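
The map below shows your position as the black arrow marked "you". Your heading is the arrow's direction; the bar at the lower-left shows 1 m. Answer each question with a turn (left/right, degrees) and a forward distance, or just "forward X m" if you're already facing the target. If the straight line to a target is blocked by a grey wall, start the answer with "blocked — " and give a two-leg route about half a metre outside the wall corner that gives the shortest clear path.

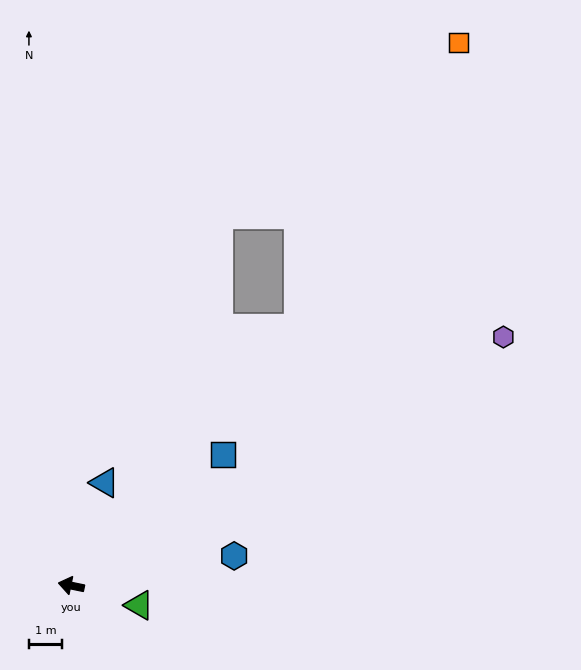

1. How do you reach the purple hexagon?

turn right 138°, forward 15.0 m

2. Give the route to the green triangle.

turn left 176°, forward 2.1 m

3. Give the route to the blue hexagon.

turn right 158°, forward 5.0 m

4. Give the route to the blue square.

turn right 127°, forward 6.0 m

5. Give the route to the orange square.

blocked — turn right 120°, forward 10.3 m, then turn left 12°, forward 9.8 m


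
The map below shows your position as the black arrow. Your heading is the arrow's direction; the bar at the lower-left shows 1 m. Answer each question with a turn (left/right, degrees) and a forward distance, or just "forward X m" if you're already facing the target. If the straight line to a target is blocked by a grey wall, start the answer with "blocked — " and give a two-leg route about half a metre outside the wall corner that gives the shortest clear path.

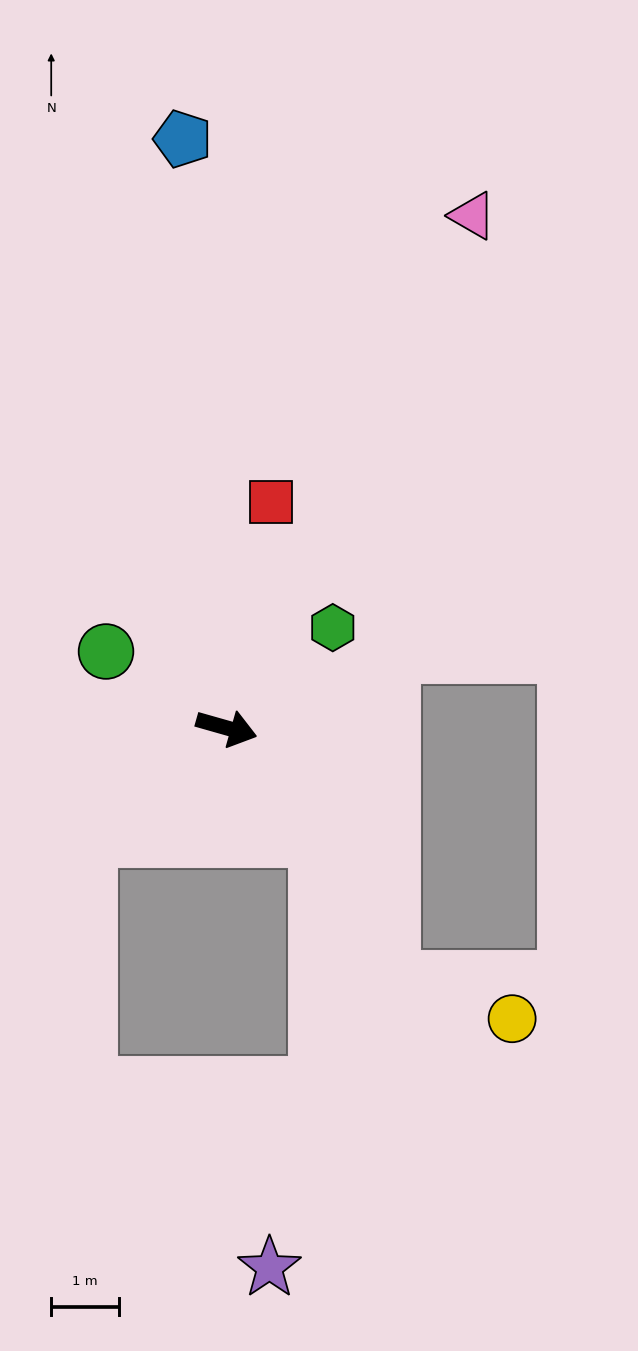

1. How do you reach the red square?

turn left 95°, forward 3.4 m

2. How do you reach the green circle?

turn left 164°, forward 2.1 m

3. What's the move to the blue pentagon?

turn left 110°, forward 8.7 m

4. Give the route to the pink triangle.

turn left 80°, forward 8.4 m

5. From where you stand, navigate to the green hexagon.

turn left 59°, forward 2.2 m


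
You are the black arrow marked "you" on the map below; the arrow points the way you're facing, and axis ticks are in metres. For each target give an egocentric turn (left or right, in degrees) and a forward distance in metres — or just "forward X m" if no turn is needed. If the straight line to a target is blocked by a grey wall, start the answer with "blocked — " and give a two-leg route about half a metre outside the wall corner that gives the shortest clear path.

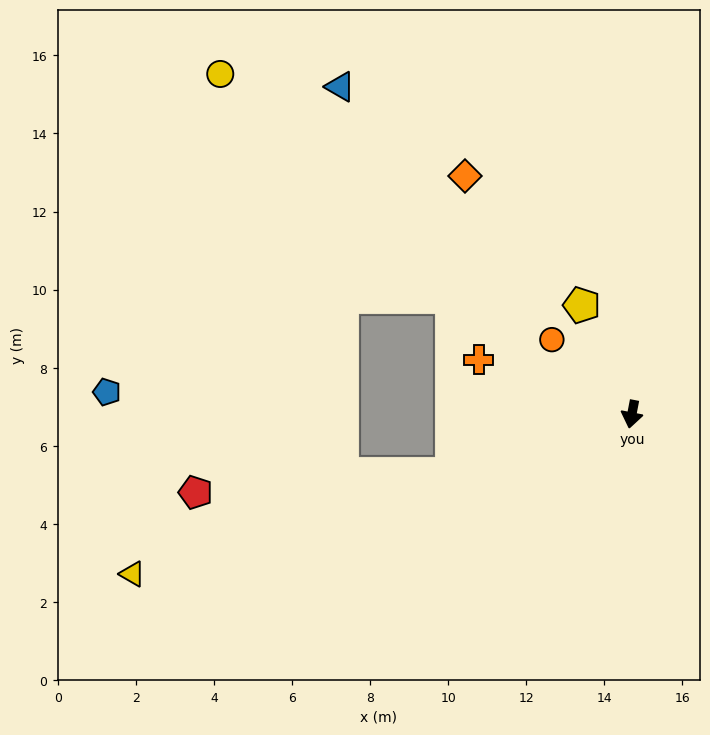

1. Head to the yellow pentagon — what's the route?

turn right 144°, forward 3.1 m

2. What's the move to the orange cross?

turn right 99°, forward 4.2 m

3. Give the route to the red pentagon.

blocked — turn right 61°, forward 4.9 m, then turn right 14°, forward 6.6 m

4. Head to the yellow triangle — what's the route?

turn right 61°, forward 13.4 m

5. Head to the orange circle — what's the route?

turn right 122°, forward 2.8 m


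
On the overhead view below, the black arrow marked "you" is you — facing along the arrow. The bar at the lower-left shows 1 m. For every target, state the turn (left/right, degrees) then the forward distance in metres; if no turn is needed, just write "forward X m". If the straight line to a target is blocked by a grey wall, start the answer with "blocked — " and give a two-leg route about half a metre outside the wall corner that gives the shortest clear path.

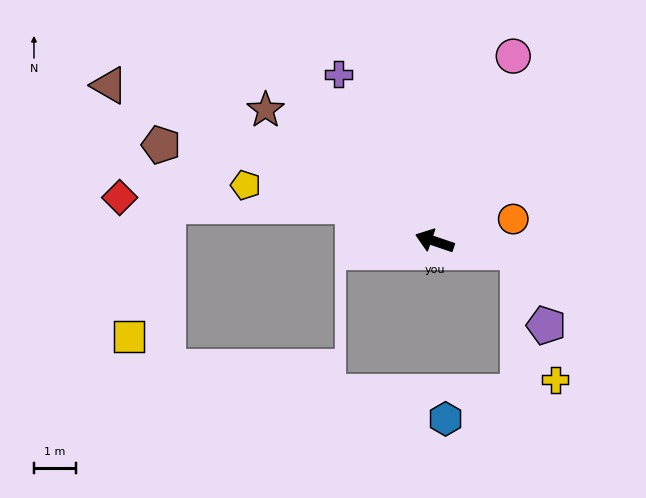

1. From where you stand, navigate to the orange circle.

turn right 145°, forward 2.0 m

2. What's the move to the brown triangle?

turn right 7°, forward 8.6 m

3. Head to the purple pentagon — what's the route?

blocked — turn right 169°, forward 2.0 m, then turn right 61°, forward 1.9 m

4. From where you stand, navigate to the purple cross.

turn right 41°, forward 4.6 m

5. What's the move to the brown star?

turn right 19°, forward 5.1 m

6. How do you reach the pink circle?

turn right 94°, forward 4.8 m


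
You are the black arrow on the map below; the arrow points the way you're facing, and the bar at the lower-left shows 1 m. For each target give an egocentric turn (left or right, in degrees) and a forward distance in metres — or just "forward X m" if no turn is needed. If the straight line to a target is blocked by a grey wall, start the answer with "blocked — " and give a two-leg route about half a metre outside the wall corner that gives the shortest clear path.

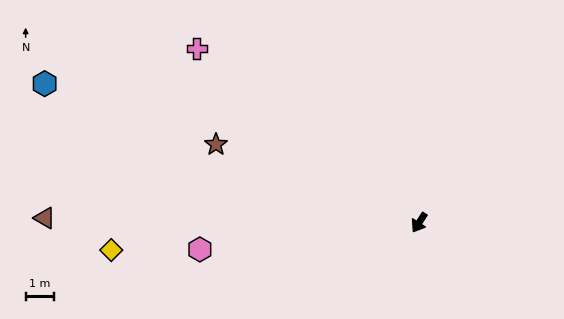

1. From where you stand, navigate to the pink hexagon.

turn right 50°, forward 7.9 m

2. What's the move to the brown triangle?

turn right 58°, forward 13.4 m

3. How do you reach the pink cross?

turn right 95°, forward 10.1 m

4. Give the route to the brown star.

turn right 78°, forward 7.8 m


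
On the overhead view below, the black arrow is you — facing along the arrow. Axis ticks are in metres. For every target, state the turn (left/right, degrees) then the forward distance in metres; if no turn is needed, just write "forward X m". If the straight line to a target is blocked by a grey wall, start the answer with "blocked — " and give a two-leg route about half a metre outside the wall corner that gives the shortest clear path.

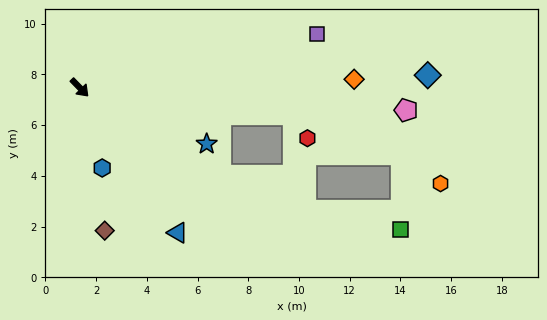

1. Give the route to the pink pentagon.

turn left 42°, forward 12.9 m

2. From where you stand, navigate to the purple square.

turn left 58°, forward 9.6 m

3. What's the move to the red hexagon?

blocked — turn left 39°, forward 8.5 m, then turn right 54°, forward 1.1 m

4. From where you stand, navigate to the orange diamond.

turn left 47°, forward 10.8 m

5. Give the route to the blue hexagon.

turn right 29°, forward 3.3 m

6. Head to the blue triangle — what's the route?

turn right 10°, forward 6.9 m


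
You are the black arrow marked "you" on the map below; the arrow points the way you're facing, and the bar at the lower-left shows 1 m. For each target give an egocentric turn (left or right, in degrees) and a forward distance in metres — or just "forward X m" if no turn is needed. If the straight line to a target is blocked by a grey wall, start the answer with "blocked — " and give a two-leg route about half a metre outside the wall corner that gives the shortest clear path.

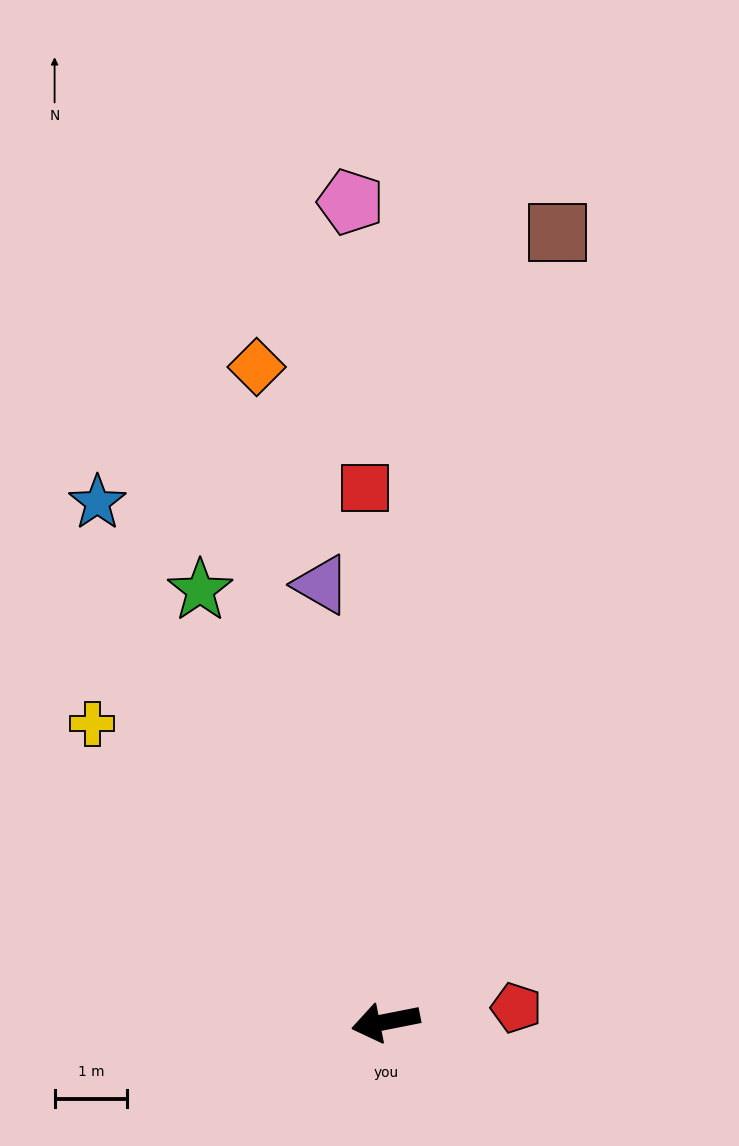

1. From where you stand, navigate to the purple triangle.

turn right 93°, forward 6.1 m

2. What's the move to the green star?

turn right 78°, forward 6.5 m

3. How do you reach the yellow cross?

turn right 57°, forward 5.8 m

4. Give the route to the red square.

turn right 99°, forward 7.3 m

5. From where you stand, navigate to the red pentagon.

turn left 175°, forward 1.8 m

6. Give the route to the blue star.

turn right 72°, forward 8.2 m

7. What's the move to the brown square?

turn right 113°, forward 11.1 m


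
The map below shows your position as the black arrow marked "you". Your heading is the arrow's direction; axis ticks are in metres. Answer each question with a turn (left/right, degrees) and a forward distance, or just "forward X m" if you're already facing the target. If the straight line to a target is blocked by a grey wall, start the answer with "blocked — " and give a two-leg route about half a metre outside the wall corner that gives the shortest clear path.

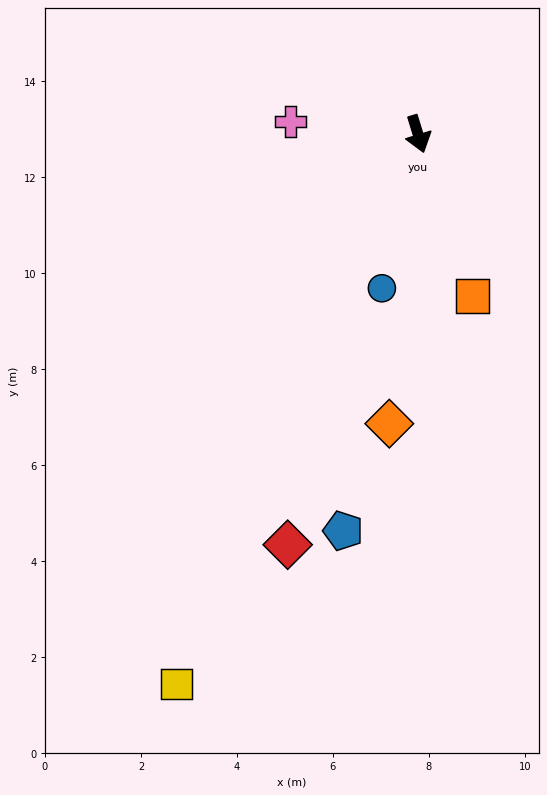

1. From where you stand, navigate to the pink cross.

turn right 113°, forward 2.7 m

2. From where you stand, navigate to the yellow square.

turn right 41°, forward 12.5 m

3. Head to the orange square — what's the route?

forward 3.6 m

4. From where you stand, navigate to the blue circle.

turn right 30°, forward 3.3 m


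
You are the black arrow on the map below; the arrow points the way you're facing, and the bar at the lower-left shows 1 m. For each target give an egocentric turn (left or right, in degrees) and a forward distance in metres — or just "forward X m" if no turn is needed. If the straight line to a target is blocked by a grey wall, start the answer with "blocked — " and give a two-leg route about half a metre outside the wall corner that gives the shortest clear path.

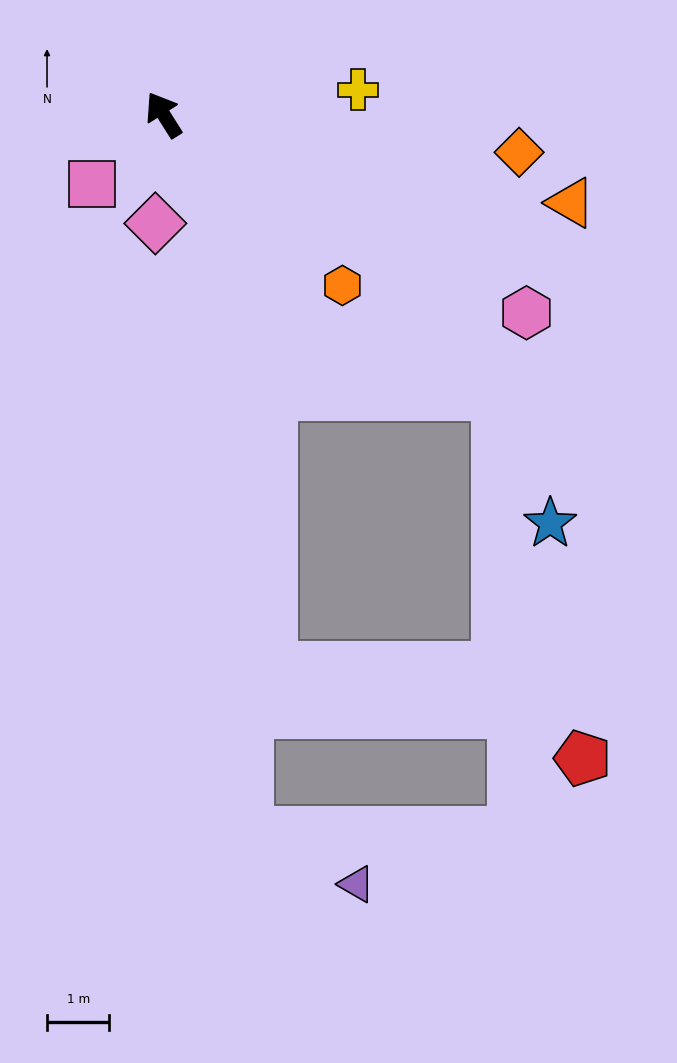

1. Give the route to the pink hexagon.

turn right 151°, forward 6.6 m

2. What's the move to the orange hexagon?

turn right 166°, forward 4.0 m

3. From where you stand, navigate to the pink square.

turn left 102°, forward 1.6 m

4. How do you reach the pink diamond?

turn left 143°, forward 1.8 m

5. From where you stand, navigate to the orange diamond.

turn right 128°, forward 5.7 m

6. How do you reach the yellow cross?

turn right 115°, forward 3.1 m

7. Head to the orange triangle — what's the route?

turn right 134°, forward 6.7 m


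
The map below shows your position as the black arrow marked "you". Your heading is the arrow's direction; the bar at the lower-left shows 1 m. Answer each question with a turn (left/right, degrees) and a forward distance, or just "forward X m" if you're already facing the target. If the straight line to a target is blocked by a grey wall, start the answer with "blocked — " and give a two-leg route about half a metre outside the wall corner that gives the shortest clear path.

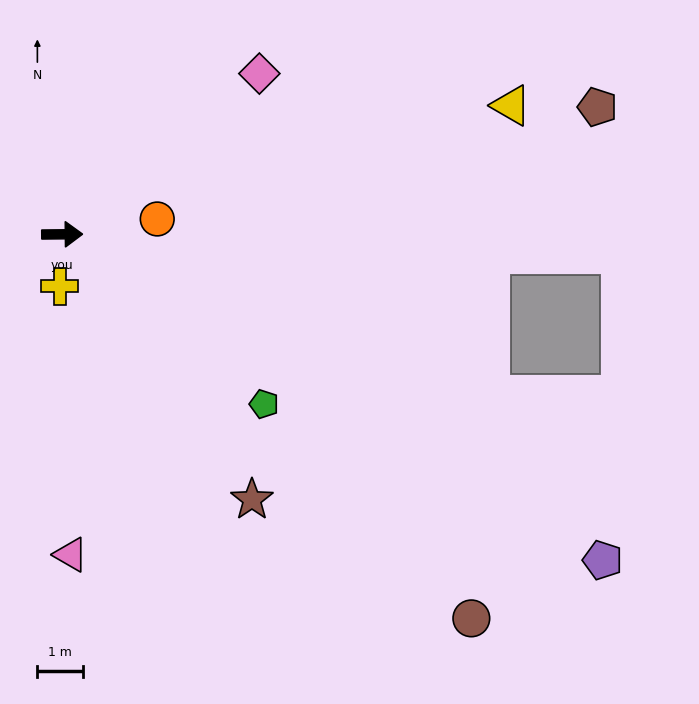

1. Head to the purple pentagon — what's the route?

turn right 32°, forward 13.8 m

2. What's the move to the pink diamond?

turn left 39°, forward 5.6 m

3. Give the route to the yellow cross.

turn right 93°, forward 1.1 m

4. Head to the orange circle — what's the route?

turn left 9°, forward 2.1 m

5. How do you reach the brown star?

turn right 55°, forward 7.1 m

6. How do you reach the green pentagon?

turn right 41°, forward 5.8 m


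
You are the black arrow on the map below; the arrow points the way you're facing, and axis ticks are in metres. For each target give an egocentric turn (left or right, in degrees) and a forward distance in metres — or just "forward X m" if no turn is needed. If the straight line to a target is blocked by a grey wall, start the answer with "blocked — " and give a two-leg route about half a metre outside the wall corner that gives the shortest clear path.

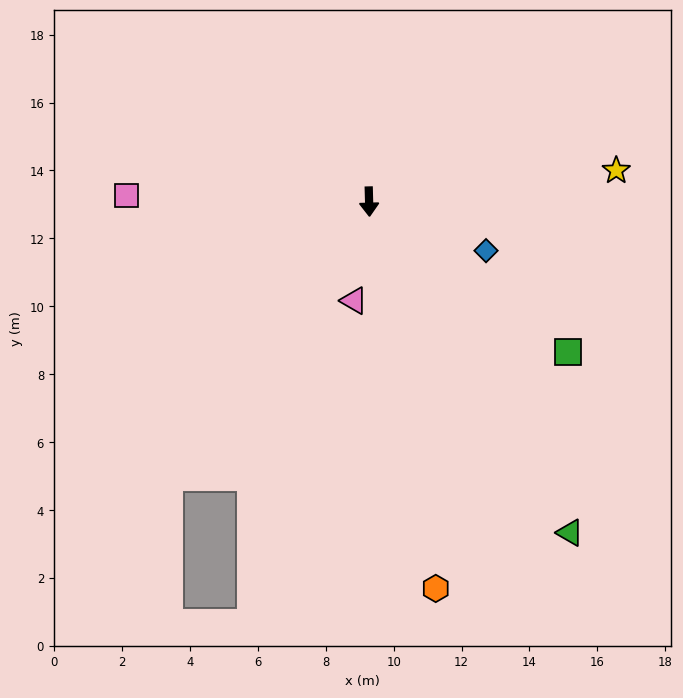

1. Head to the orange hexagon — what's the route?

turn left 8°, forward 11.6 m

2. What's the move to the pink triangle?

turn right 10°, forward 3.0 m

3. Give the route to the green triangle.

turn left 30°, forward 11.4 m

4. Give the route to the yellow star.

turn left 96°, forward 7.3 m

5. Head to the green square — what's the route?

turn left 51°, forward 7.4 m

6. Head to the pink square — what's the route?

turn right 93°, forward 7.2 m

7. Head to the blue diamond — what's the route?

turn left 66°, forward 3.7 m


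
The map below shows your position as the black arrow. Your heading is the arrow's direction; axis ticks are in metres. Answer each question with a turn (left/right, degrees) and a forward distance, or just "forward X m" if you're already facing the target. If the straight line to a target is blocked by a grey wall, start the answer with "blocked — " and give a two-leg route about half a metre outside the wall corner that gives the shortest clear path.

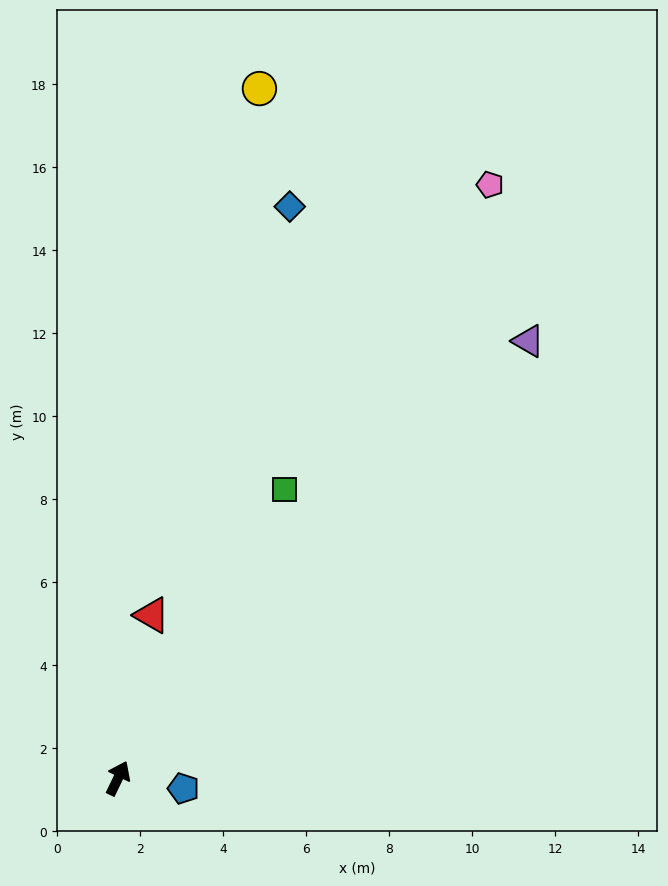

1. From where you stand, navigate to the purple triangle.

turn right 17°, forward 14.4 m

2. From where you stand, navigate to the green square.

turn right 4°, forward 8.0 m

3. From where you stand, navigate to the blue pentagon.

turn right 73°, forward 1.6 m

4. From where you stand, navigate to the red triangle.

turn left 14°, forward 4.0 m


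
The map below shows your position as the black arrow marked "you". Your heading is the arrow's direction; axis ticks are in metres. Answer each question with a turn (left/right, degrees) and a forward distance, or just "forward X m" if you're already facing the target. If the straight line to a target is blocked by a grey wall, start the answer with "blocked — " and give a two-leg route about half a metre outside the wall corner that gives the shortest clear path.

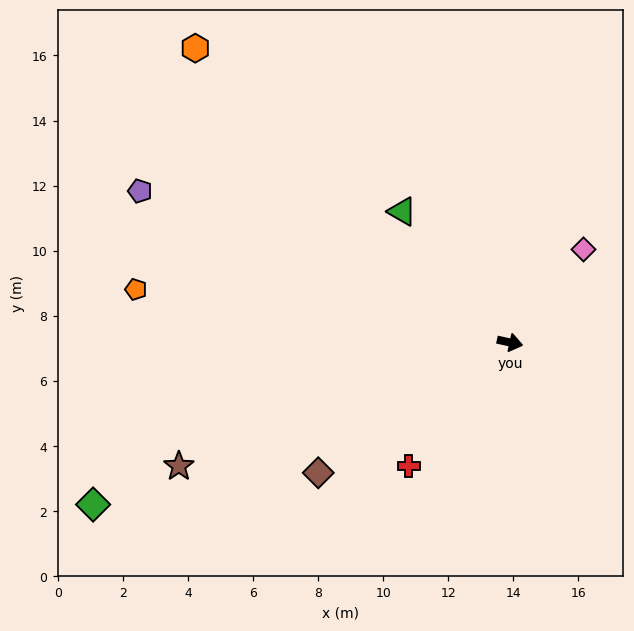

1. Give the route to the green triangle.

turn left 142°, forward 5.2 m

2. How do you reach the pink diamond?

turn left 64°, forward 3.6 m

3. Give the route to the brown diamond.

turn right 133°, forward 7.1 m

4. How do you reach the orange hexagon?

turn left 149°, forward 13.2 m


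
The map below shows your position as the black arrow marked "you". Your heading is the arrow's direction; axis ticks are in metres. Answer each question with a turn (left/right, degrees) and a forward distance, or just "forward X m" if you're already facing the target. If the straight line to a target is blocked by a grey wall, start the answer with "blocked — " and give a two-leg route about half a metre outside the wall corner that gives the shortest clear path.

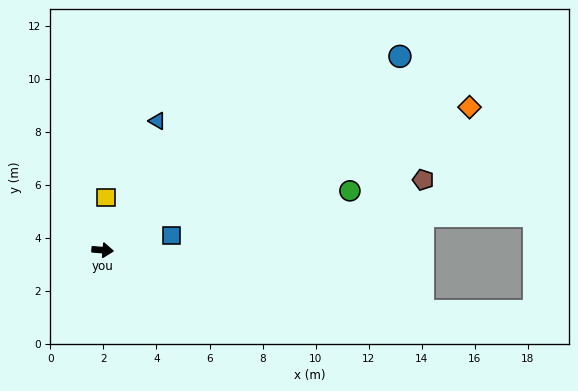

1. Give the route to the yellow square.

turn left 91°, forward 2.0 m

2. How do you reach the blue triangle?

turn left 72°, forward 5.3 m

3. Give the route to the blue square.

turn left 16°, forward 2.6 m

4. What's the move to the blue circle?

turn left 38°, forward 13.4 m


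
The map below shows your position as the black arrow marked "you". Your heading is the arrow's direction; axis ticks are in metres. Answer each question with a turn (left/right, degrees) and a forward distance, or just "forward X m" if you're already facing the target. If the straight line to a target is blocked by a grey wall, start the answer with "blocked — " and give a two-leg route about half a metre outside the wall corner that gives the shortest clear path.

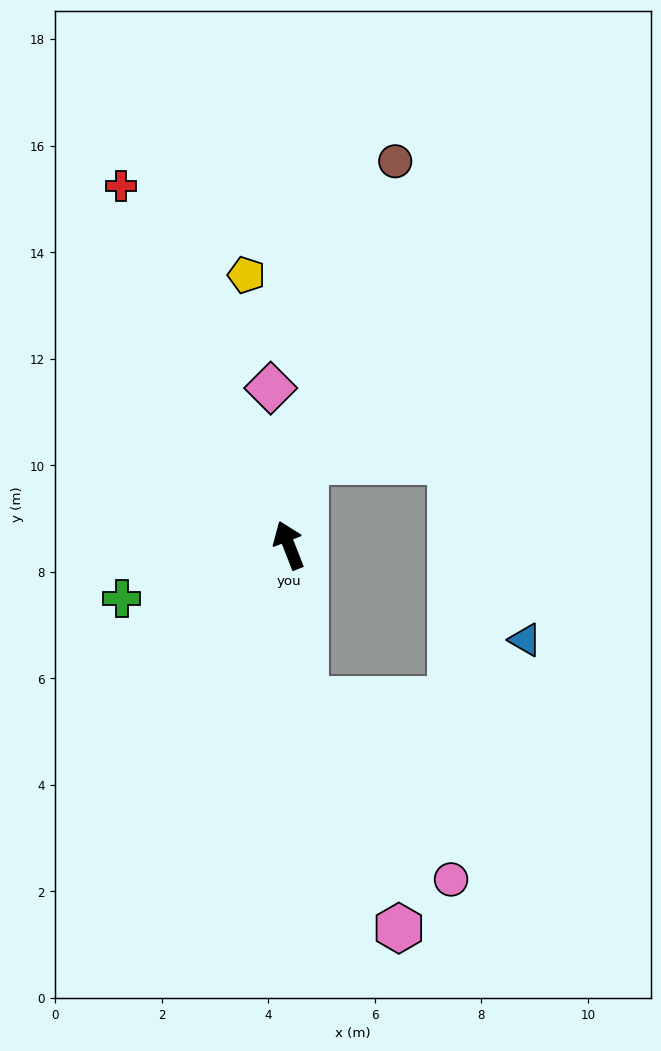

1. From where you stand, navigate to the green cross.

turn left 86°, forward 3.3 m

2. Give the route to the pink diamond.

turn right 15°, forward 3.0 m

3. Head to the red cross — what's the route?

turn left 4°, forward 7.4 m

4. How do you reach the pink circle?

blocked — turn left 165°, forward 2.9 m, then turn left 33°, forward 4.3 m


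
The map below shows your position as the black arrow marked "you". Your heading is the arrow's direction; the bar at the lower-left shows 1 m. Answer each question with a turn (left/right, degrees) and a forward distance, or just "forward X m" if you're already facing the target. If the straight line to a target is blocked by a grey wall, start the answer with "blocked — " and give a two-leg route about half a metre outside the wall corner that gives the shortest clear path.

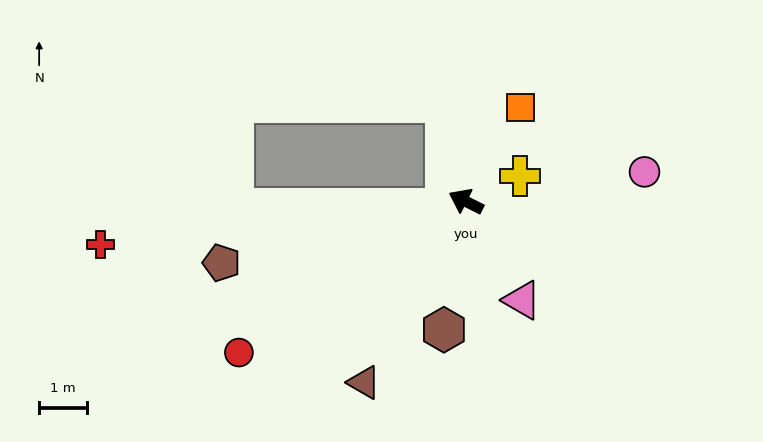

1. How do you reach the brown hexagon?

turn left 107°, forward 2.7 m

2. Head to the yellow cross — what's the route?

turn right 128°, forward 1.3 m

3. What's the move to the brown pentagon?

turn left 41°, forward 5.3 m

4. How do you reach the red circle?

turn left 60°, forward 5.7 m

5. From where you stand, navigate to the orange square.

turn right 94°, forward 2.3 m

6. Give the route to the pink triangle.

turn left 146°, forward 2.4 m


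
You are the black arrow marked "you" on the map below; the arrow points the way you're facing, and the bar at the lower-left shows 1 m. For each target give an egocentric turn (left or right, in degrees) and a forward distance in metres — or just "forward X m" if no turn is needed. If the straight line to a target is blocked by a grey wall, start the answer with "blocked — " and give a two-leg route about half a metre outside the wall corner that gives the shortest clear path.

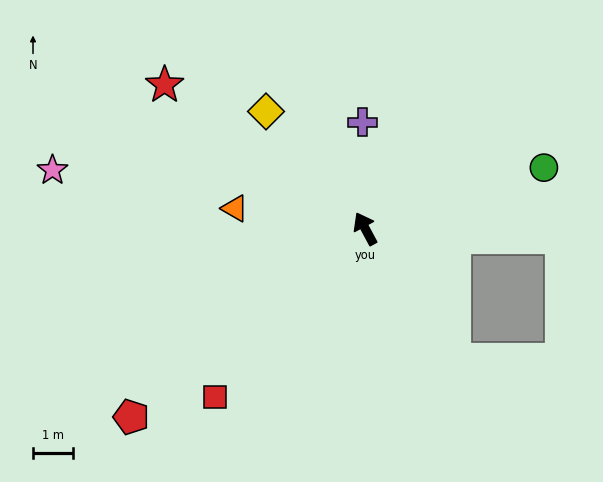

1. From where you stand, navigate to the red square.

turn left 110°, forward 5.7 m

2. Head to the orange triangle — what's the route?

turn left 53°, forward 3.3 m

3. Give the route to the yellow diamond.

turn left 12°, forward 3.9 m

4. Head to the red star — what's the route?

turn left 26°, forward 6.2 m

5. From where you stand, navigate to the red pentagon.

turn left 101°, forward 7.6 m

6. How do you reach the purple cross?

turn right 27°, forward 2.7 m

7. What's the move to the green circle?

turn right 99°, forward 4.8 m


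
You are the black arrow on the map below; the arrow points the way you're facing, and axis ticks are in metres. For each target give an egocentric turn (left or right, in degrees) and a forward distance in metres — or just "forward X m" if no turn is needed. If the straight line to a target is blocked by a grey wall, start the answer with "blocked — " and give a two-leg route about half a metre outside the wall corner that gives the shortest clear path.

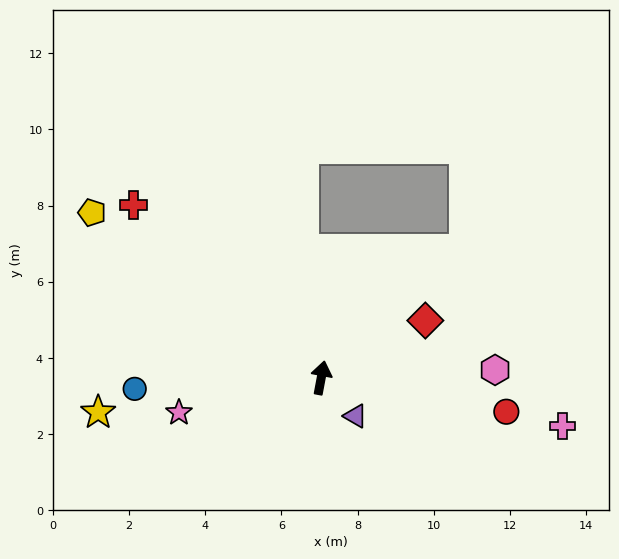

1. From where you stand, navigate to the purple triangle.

turn right 128°, forward 1.3 m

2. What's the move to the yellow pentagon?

turn left 65°, forward 7.4 m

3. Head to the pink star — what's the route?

turn left 114°, forward 3.8 m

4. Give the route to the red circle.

turn right 90°, forward 4.9 m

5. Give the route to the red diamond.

turn right 51°, forward 3.1 m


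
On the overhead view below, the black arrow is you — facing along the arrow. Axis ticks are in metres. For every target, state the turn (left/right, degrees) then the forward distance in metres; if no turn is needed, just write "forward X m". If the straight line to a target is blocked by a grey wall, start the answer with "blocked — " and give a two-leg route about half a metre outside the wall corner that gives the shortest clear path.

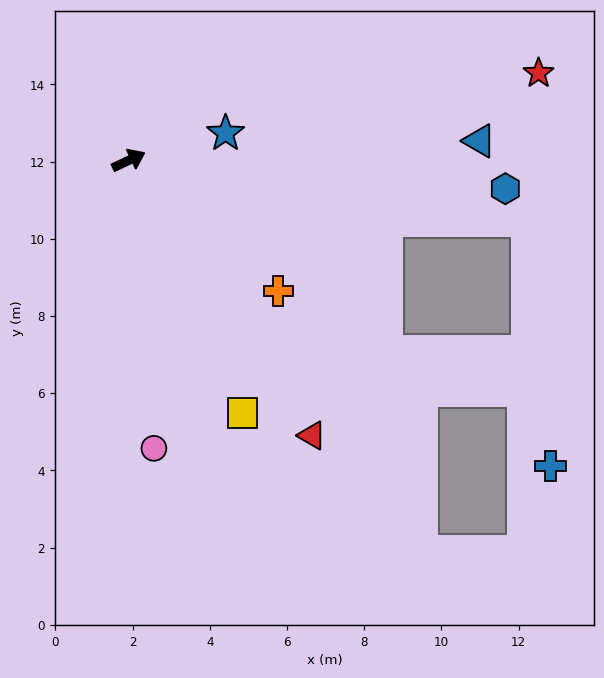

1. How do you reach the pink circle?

turn right 110°, forward 7.5 m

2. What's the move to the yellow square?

turn right 91°, forward 7.2 m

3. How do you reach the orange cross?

turn right 66°, forward 5.1 m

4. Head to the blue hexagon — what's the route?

turn right 30°, forward 9.8 m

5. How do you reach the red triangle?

turn right 82°, forward 8.6 m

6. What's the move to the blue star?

turn right 10°, forward 2.6 m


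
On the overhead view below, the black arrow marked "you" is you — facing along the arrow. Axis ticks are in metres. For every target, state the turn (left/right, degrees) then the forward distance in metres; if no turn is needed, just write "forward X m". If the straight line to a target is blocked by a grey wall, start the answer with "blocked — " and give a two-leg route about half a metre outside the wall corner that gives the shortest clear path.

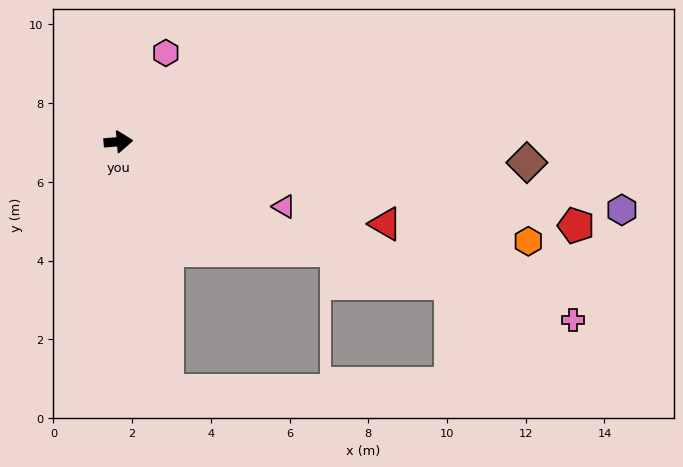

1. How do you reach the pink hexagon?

turn left 57°, forward 2.6 m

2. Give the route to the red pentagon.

turn right 15°, forward 11.8 m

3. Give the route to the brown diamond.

turn right 8°, forward 10.4 m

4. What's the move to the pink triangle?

turn right 26°, forward 4.5 m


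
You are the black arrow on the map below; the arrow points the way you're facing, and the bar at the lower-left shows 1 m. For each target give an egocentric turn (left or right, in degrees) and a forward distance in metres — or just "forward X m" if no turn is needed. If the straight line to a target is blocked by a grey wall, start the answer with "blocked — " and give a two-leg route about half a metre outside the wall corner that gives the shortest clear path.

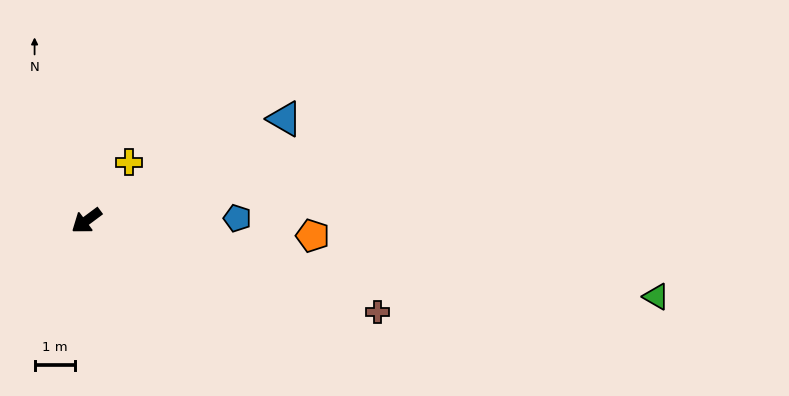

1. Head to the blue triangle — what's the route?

turn left 171°, forward 5.6 m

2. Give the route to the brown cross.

turn left 126°, forward 7.6 m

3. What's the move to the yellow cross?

turn right 163°, forward 1.8 m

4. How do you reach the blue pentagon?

turn left 144°, forward 3.8 m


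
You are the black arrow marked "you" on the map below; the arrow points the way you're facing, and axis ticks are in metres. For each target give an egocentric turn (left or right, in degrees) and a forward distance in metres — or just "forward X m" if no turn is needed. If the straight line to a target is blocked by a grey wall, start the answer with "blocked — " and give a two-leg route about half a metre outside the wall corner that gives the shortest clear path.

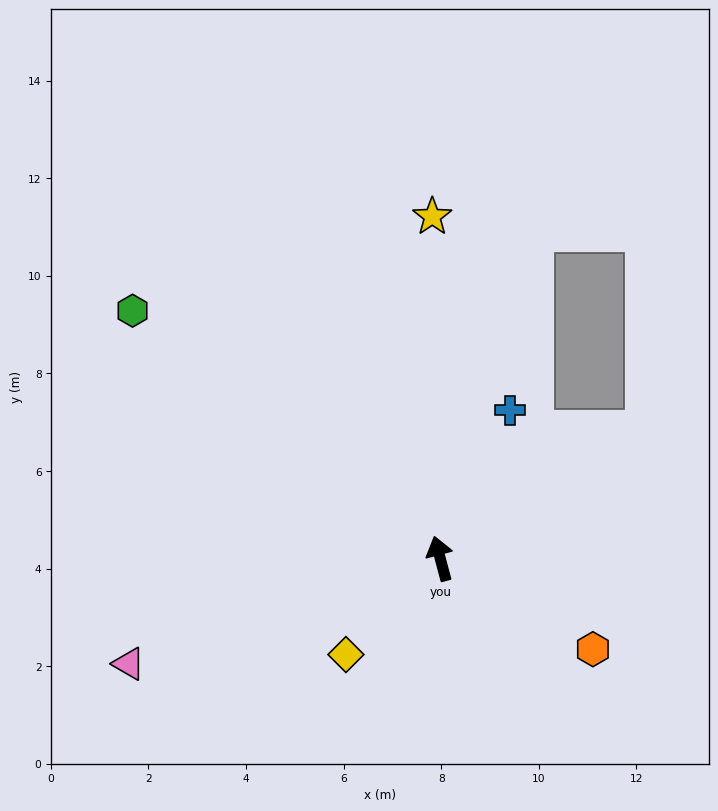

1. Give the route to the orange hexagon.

turn right 136°, forward 3.6 m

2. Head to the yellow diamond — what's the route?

turn left 121°, forward 2.8 m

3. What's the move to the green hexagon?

turn left 36°, forward 8.1 m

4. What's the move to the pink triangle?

turn left 94°, forward 6.7 m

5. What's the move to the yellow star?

turn right 14°, forward 7.0 m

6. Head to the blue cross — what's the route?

turn right 40°, forward 3.4 m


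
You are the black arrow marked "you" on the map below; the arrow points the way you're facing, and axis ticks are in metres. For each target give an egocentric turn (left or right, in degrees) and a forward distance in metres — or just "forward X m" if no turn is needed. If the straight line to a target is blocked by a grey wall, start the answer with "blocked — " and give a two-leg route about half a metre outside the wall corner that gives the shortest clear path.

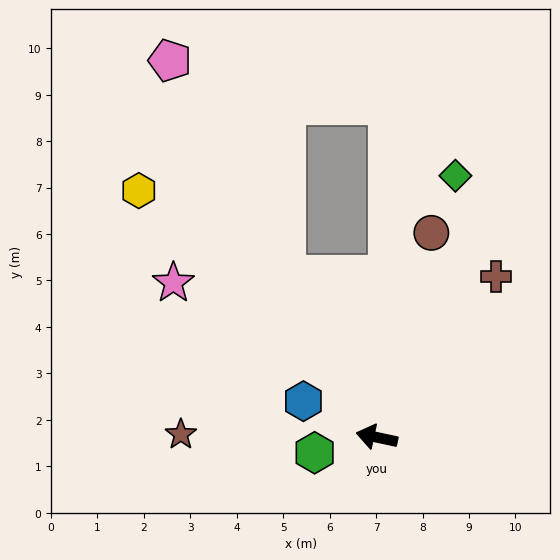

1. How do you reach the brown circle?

turn right 93°, forward 4.6 m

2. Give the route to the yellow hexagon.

turn right 34°, forward 7.4 m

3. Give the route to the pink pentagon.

turn right 49°, forward 9.3 m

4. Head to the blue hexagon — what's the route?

turn right 14°, forward 1.8 m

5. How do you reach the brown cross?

turn right 114°, forward 4.3 m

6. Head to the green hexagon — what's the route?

turn left 26°, forward 1.4 m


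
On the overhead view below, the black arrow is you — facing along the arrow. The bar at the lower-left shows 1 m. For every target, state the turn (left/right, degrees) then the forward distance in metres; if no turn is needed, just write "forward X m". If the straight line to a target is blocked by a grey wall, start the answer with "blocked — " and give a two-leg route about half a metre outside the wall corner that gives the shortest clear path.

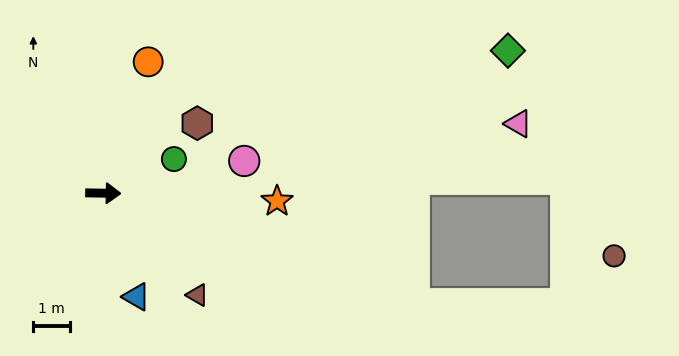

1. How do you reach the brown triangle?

turn right 46°, forward 3.8 m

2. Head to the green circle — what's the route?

turn left 27°, forward 2.1 m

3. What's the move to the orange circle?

turn left 72°, forward 3.8 m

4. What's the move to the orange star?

forward 4.7 m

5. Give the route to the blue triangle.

turn right 71°, forward 2.9 m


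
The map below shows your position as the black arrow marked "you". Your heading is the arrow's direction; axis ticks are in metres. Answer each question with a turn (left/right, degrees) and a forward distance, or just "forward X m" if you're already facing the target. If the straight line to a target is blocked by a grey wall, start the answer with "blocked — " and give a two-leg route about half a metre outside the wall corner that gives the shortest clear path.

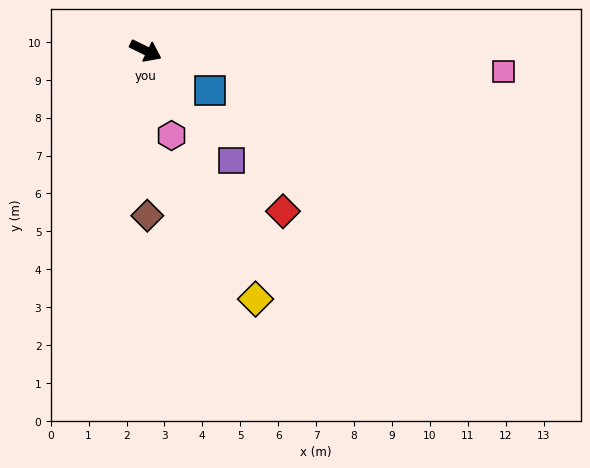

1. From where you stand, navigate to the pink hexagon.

turn right 47°, forward 2.3 m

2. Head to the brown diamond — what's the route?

turn right 63°, forward 4.4 m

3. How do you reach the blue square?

turn right 6°, forward 2.0 m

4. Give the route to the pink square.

turn left 23°, forward 9.5 m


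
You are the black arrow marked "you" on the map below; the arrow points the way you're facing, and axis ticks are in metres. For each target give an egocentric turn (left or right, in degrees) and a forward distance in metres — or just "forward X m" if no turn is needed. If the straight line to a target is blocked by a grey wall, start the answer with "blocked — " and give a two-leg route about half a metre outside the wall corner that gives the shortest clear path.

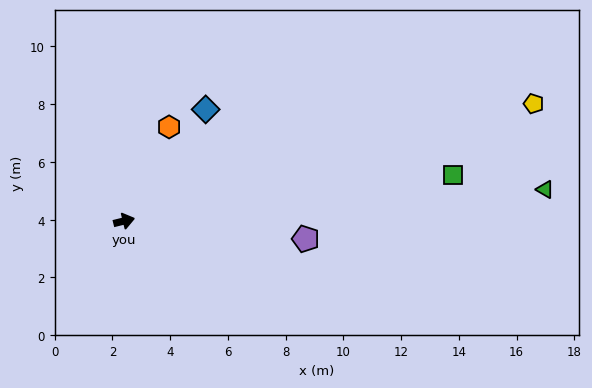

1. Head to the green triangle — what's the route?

turn right 10°, forward 14.6 m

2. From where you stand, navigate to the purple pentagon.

turn right 19°, forward 6.3 m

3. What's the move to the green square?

turn right 6°, forward 11.5 m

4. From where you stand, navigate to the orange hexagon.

turn left 51°, forward 3.6 m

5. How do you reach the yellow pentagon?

turn left 2°, forward 14.8 m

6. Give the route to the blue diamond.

turn left 40°, forward 4.8 m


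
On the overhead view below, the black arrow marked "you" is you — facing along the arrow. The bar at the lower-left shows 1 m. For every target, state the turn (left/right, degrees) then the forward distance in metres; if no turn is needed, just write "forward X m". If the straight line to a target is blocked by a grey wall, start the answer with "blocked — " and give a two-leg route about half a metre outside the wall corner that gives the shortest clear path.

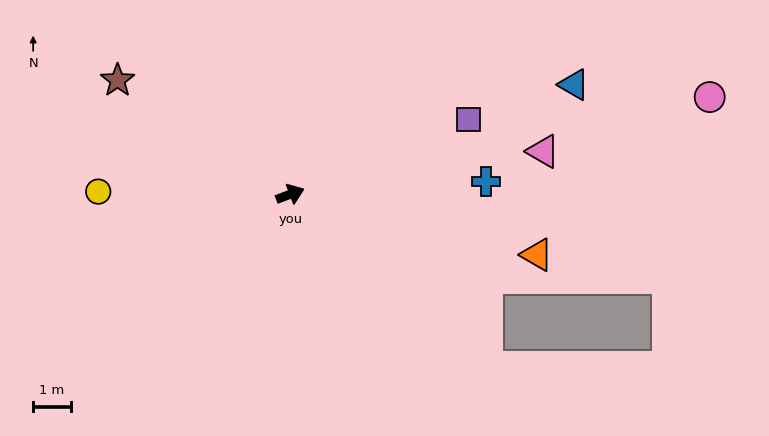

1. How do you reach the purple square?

forward 5.1 m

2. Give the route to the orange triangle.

turn right 34°, forward 6.7 m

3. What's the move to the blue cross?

turn right 17°, forward 5.2 m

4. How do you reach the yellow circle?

turn left 158°, forward 5.1 m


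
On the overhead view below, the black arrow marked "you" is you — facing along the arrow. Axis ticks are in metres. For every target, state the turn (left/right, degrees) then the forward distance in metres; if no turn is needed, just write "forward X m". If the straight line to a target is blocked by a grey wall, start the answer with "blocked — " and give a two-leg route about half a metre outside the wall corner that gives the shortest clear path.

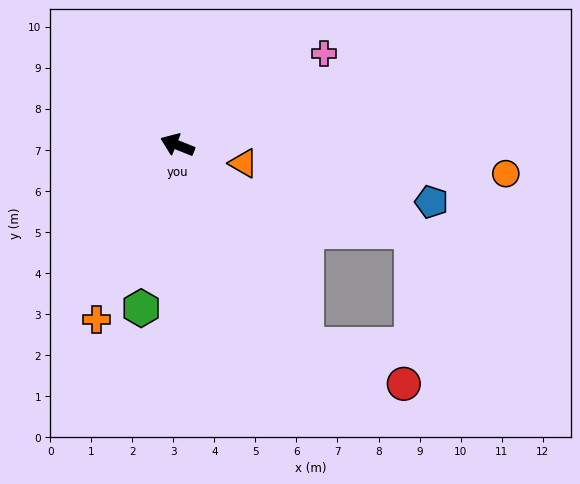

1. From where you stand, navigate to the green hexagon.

turn left 99°, forward 4.1 m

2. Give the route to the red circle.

blocked — turn left 145°, forward 5.8 m, then turn left 35°, forward 2.6 m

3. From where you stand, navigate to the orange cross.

turn left 87°, forward 4.7 m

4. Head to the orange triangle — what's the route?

turn right 174°, forward 1.7 m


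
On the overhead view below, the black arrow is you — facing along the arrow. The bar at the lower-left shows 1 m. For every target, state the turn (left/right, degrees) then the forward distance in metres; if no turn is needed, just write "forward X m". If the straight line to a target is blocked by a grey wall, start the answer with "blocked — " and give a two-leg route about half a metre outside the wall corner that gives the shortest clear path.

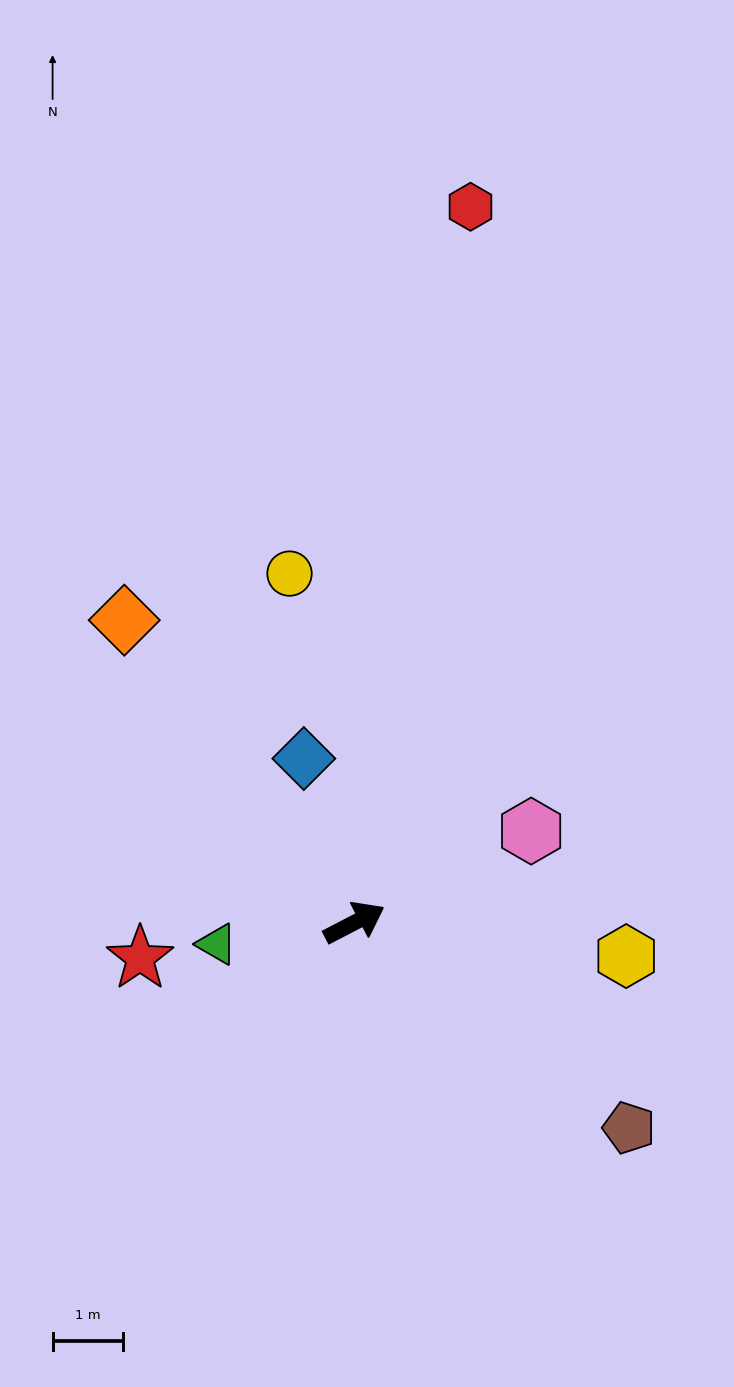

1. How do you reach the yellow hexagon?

turn right 34°, forward 3.9 m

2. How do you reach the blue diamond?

turn left 80°, forward 2.5 m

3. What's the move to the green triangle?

turn left 161°, forward 2.0 m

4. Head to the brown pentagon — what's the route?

turn right 64°, forward 4.9 m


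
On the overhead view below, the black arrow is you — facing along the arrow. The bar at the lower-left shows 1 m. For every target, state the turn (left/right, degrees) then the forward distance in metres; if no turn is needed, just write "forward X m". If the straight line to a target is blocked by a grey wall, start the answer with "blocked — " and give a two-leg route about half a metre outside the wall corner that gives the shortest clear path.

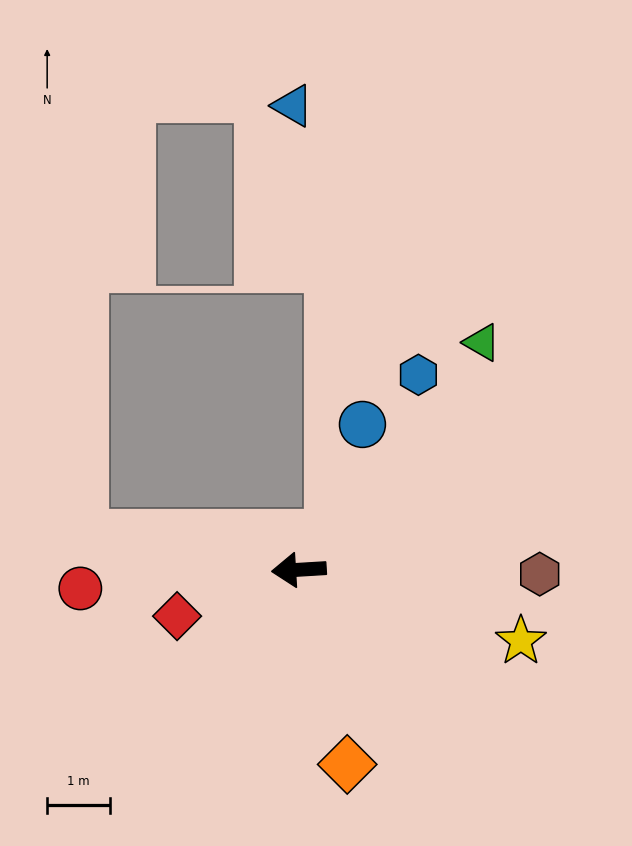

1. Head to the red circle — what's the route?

forward 3.5 m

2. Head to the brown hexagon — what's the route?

turn left 176°, forward 3.8 m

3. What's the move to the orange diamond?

turn left 100°, forward 3.2 m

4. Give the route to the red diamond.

turn left 17°, forward 2.1 m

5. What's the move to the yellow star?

turn left 159°, forward 3.7 m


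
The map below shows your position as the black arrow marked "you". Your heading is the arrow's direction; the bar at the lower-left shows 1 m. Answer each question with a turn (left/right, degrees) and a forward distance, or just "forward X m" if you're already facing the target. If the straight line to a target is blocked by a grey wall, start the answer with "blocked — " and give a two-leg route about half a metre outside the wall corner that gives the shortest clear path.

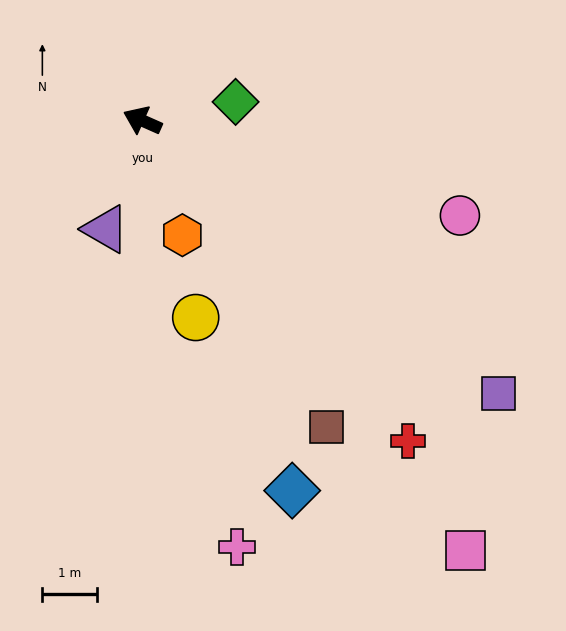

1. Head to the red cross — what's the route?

turn left 154°, forward 7.6 m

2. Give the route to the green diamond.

turn right 145°, forward 1.7 m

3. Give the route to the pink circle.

turn right 173°, forward 6.1 m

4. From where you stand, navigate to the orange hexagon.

turn left 133°, forward 2.2 m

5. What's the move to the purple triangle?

turn left 95°, forward 2.1 m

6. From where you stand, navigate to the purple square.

turn left 166°, forward 8.2 m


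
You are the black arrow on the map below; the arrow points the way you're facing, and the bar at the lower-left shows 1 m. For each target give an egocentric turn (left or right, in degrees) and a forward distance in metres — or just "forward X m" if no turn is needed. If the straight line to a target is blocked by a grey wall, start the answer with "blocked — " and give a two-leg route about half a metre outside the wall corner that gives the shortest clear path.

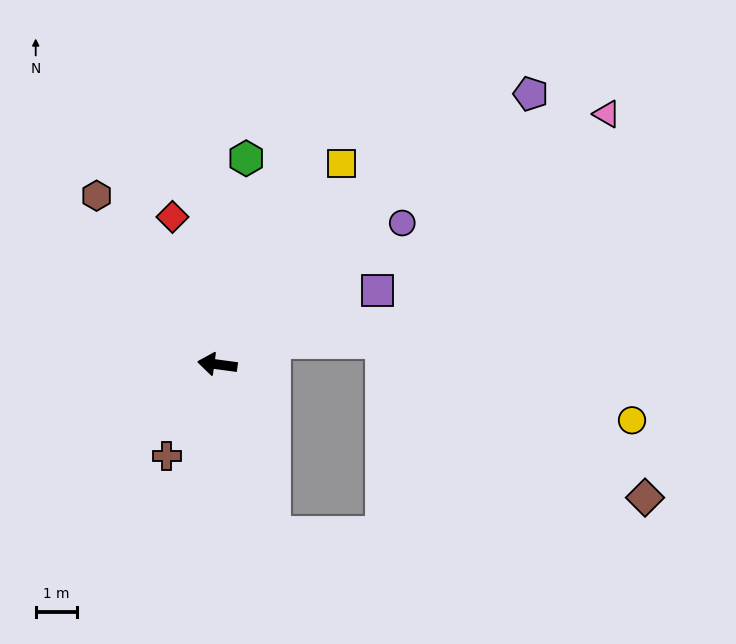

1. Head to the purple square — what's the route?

turn right 147°, forward 4.3 m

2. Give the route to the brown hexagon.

turn right 47°, forward 5.0 m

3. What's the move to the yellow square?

turn right 114°, forward 5.7 m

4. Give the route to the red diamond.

turn right 65°, forward 3.7 m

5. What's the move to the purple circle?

turn right 135°, forward 5.6 m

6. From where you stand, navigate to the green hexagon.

turn right 90°, forward 5.0 m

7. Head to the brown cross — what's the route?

turn left 69°, forward 2.5 m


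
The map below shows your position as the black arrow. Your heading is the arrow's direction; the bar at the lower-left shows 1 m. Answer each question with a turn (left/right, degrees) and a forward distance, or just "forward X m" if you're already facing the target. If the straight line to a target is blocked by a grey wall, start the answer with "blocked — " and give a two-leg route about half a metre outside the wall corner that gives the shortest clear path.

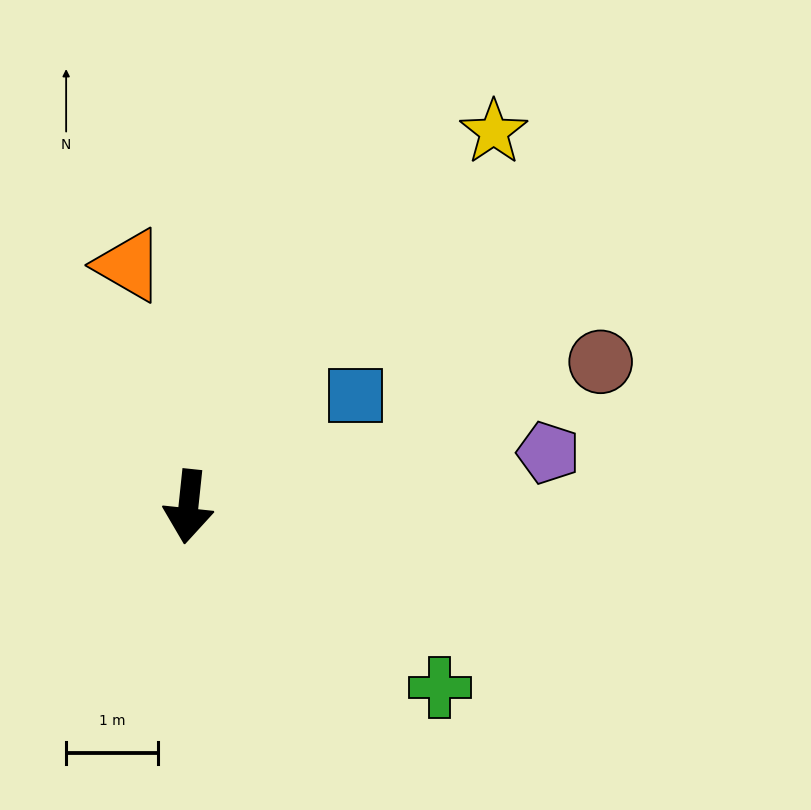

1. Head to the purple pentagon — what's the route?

turn left 105°, forward 4.0 m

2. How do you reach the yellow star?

turn left 147°, forward 5.3 m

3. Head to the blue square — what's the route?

turn left 130°, forward 2.2 m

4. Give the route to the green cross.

turn left 60°, forward 3.4 m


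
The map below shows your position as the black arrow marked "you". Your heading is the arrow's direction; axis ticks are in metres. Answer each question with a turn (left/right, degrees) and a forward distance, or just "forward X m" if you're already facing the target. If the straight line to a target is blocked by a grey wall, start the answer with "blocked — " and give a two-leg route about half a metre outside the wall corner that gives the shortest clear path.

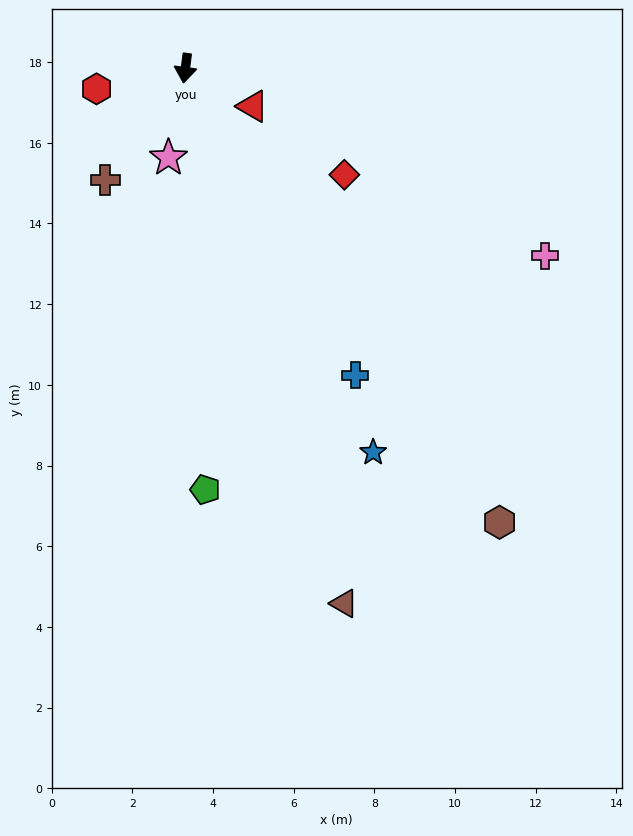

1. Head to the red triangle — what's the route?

turn left 68°, forward 1.9 m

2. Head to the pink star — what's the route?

turn right 3°, forward 2.3 m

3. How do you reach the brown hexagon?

turn left 42°, forward 13.7 m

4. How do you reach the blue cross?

turn left 36°, forward 8.7 m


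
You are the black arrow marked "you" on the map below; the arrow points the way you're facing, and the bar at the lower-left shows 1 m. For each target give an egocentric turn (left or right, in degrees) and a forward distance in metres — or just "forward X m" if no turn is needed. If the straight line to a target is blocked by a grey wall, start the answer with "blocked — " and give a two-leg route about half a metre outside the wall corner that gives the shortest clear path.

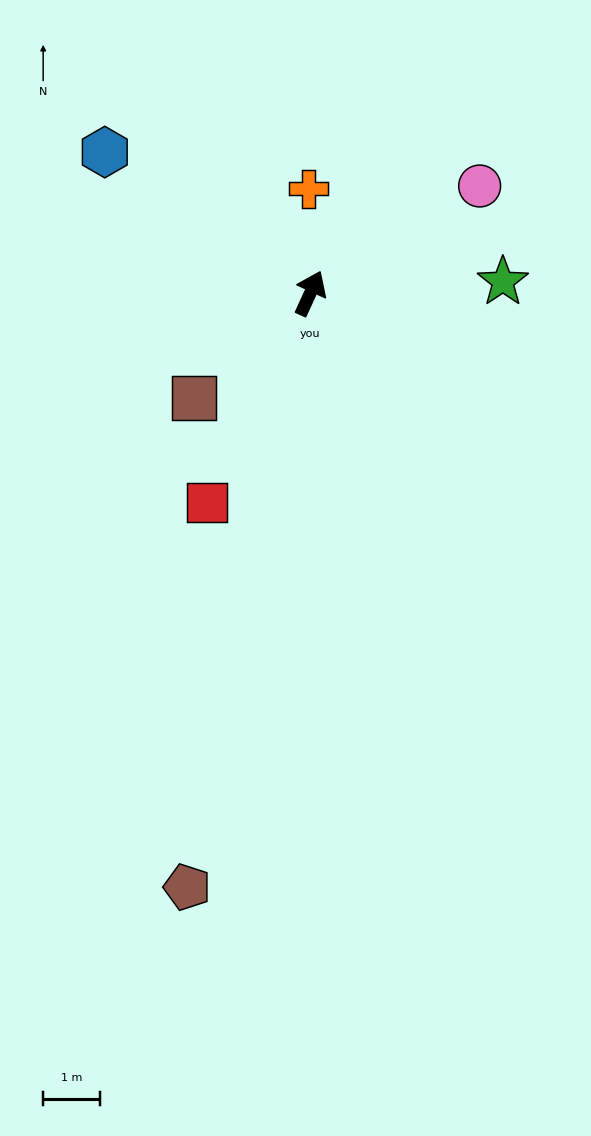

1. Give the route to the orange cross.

turn left 26°, forward 1.8 m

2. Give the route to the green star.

turn right 62°, forward 3.4 m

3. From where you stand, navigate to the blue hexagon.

turn left 80°, forward 4.4 m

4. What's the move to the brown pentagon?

turn right 167°, forward 10.6 m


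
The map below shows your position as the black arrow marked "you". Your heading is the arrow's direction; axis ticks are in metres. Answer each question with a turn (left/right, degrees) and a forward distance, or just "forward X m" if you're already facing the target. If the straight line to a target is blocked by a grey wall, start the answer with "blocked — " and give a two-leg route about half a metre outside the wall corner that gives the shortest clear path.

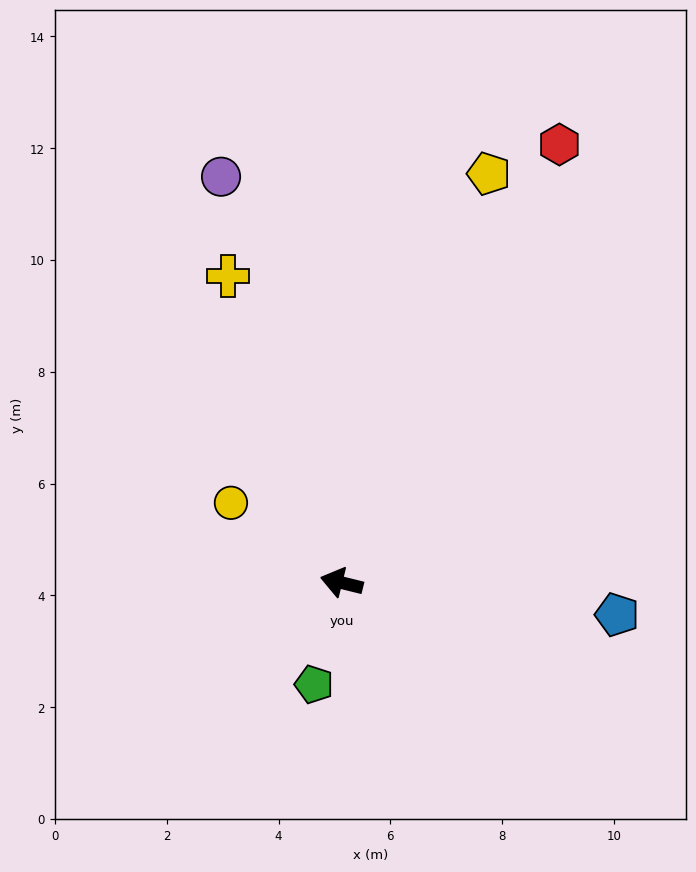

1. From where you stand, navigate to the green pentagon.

turn left 89°, forward 1.9 m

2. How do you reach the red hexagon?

turn right 103°, forward 8.8 m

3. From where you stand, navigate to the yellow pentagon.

turn right 96°, forward 7.8 m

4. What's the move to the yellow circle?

turn right 22°, forward 2.4 m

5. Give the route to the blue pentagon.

turn right 173°, forward 5.0 m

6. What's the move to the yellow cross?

turn right 56°, forward 5.9 m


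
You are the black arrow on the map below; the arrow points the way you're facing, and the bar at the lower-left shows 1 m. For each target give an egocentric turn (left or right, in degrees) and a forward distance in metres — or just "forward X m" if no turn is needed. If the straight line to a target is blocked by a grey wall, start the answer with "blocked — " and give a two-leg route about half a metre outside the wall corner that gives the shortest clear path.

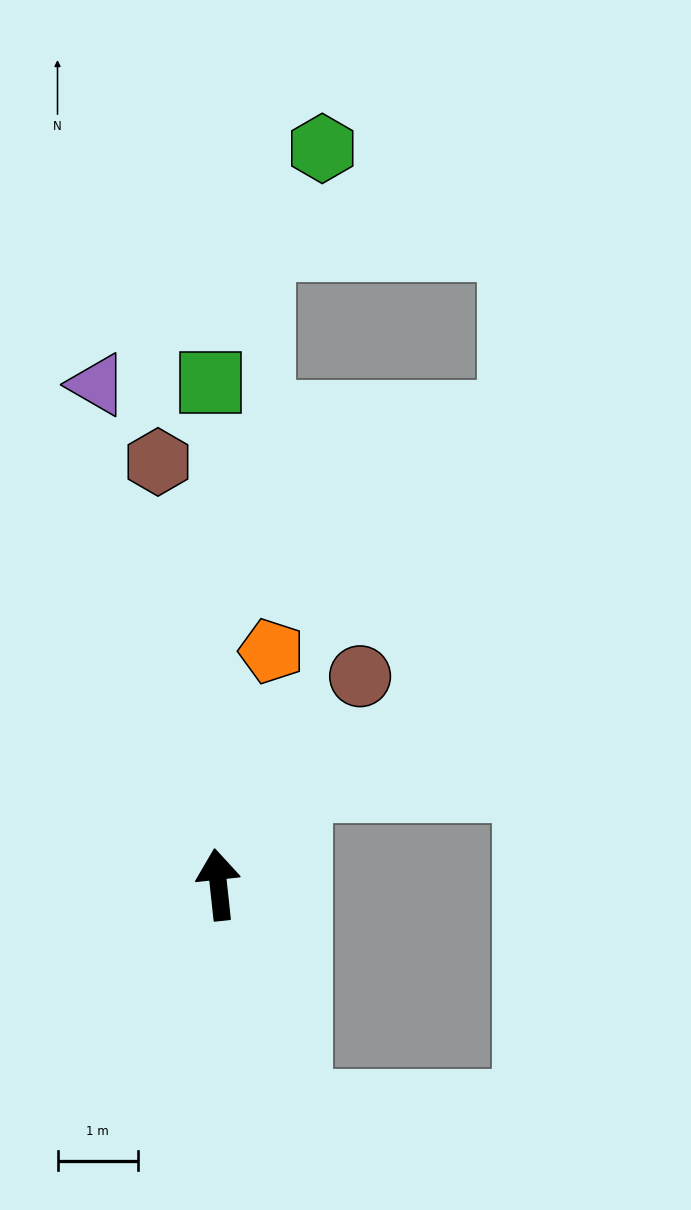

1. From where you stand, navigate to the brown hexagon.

forward 5.3 m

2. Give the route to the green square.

turn right 5°, forward 6.3 m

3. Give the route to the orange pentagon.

turn right 19°, forward 3.0 m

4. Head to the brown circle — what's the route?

turn right 40°, forward 3.1 m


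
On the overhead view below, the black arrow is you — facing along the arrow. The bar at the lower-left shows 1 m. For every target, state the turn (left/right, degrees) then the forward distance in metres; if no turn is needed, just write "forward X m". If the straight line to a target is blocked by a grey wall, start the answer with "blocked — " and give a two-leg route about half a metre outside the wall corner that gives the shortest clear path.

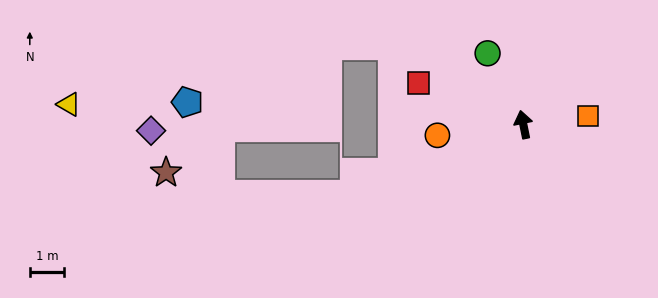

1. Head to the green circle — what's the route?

turn left 15°, forward 2.3 m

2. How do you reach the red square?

turn left 57°, forward 3.3 m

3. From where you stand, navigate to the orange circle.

turn left 86°, forward 2.5 m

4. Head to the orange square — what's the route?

turn right 94°, forward 1.9 m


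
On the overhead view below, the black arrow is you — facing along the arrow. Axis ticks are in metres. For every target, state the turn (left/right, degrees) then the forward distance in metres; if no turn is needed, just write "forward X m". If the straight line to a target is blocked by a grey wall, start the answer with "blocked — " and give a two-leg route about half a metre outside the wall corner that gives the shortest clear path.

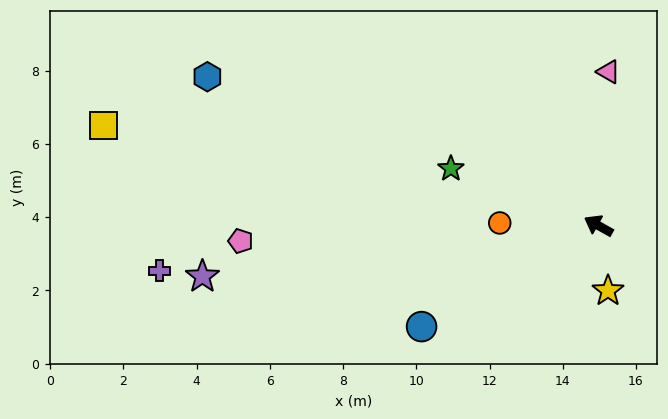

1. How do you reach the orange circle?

turn left 28°, forward 2.7 m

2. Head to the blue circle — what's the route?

turn left 59°, forward 5.6 m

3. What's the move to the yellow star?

turn left 128°, forward 1.8 m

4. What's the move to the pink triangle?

turn right 64°, forward 4.2 m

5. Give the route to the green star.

turn left 8°, forward 4.3 m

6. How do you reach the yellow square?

turn left 18°, forward 13.8 m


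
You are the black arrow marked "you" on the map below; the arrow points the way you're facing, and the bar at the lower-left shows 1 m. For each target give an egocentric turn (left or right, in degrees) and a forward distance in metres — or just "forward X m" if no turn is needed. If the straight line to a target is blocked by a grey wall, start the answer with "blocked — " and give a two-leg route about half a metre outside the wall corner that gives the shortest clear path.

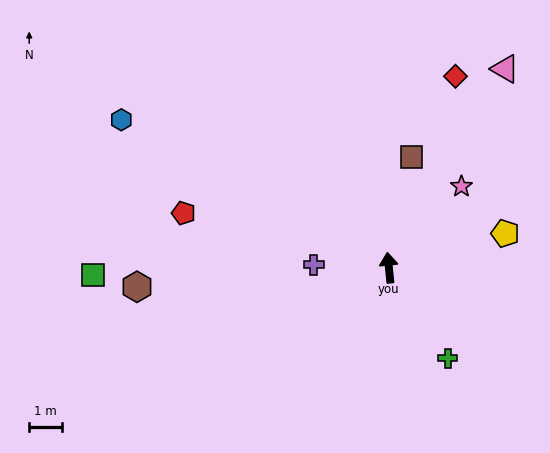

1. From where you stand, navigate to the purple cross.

turn left 82°, forward 2.3 m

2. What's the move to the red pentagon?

turn left 69°, forward 6.4 m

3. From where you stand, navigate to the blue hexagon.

turn left 55°, forward 9.3 m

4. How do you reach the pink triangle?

turn right 36°, forward 7.0 m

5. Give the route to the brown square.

turn right 17°, forward 3.4 m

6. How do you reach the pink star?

turn right 48°, forward 3.3 m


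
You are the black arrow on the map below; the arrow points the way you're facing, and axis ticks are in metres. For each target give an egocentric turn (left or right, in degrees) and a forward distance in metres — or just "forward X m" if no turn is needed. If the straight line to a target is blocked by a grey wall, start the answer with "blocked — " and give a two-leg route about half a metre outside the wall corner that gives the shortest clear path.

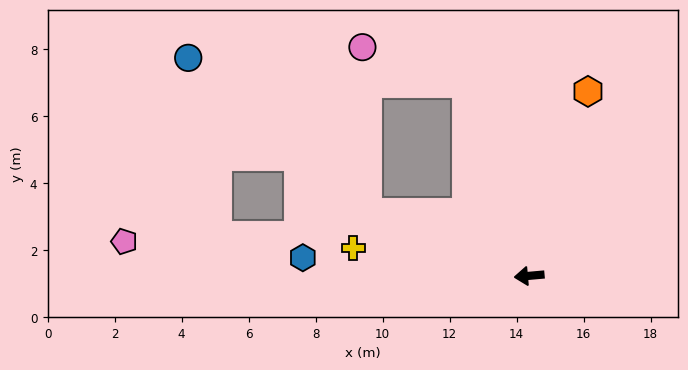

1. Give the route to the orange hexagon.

turn right 113°, forward 5.8 m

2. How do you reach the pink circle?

blocked — turn right 77°, forward 6.0 m, then turn left 52°, forward 3.3 m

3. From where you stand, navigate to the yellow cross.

turn right 14°, forward 5.3 m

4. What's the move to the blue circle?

blocked — turn right 27°, forward 5.2 m, then turn right 19°, forward 7.1 m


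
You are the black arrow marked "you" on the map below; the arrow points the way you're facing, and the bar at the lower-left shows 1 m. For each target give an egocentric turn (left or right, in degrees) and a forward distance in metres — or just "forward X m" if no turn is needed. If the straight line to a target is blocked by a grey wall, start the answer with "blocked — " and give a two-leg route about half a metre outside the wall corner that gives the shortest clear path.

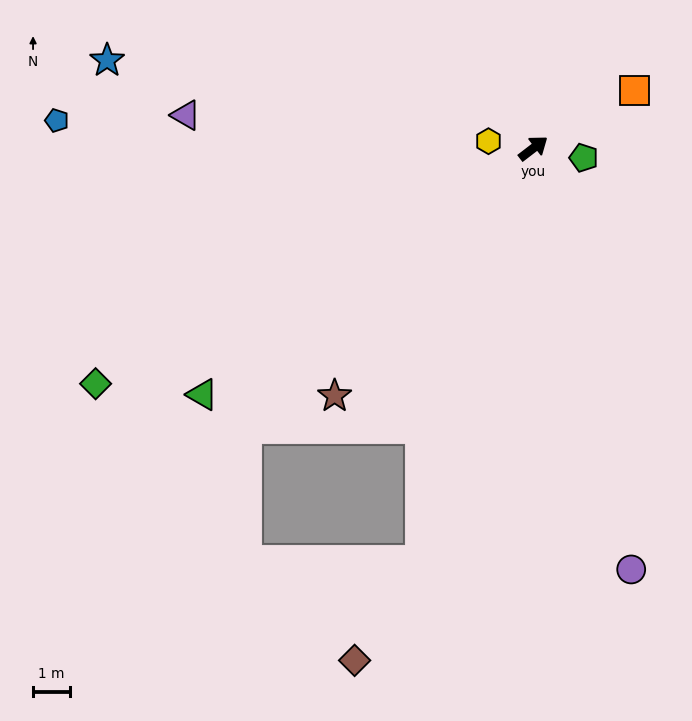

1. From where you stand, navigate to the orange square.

turn right 8°, forward 3.2 m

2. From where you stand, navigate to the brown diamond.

blocked — turn right 143°, forward 11.6 m, then turn right 18°, forward 3.2 m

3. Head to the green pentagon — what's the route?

turn right 48°, forward 1.4 m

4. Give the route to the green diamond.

turn left 171°, forward 13.5 m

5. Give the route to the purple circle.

turn right 114°, forward 11.7 m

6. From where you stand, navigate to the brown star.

turn right 166°, forward 8.6 m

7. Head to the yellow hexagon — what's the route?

turn left 134°, forward 1.2 m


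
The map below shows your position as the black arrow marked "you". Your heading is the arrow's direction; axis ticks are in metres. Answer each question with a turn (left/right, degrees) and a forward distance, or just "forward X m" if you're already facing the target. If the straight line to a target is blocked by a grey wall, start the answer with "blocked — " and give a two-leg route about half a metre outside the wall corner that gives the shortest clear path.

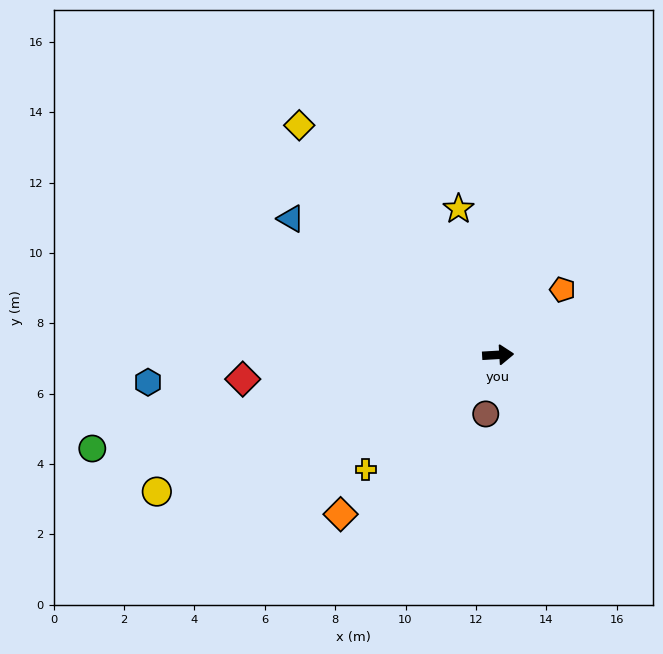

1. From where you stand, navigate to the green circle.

turn right 170°, forward 11.8 m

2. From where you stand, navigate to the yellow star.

turn left 102°, forward 4.3 m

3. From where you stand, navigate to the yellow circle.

turn right 161°, forward 10.5 m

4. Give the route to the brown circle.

turn right 105°, forward 1.7 m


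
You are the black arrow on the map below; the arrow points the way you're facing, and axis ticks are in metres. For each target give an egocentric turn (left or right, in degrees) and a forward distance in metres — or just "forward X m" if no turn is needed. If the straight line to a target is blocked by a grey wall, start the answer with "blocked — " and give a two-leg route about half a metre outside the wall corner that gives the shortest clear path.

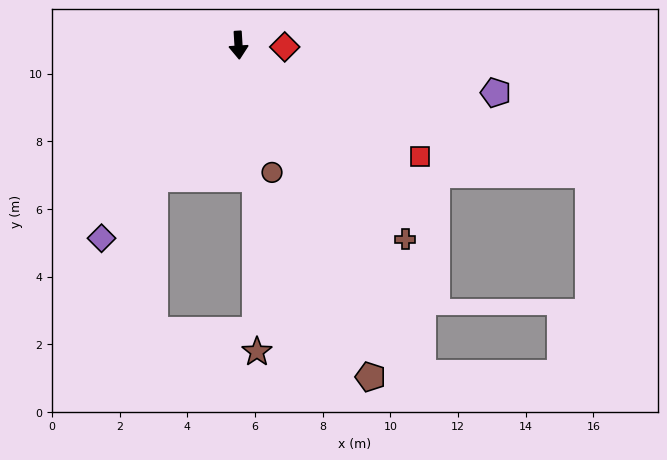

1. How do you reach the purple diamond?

turn right 39°, forward 7.0 m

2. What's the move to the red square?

turn left 55°, forward 6.3 m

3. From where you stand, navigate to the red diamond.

turn left 84°, forward 1.4 m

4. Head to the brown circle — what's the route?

turn left 11°, forward 3.9 m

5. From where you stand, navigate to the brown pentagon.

turn left 18°, forward 10.6 m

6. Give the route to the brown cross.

turn left 37°, forward 7.6 m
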